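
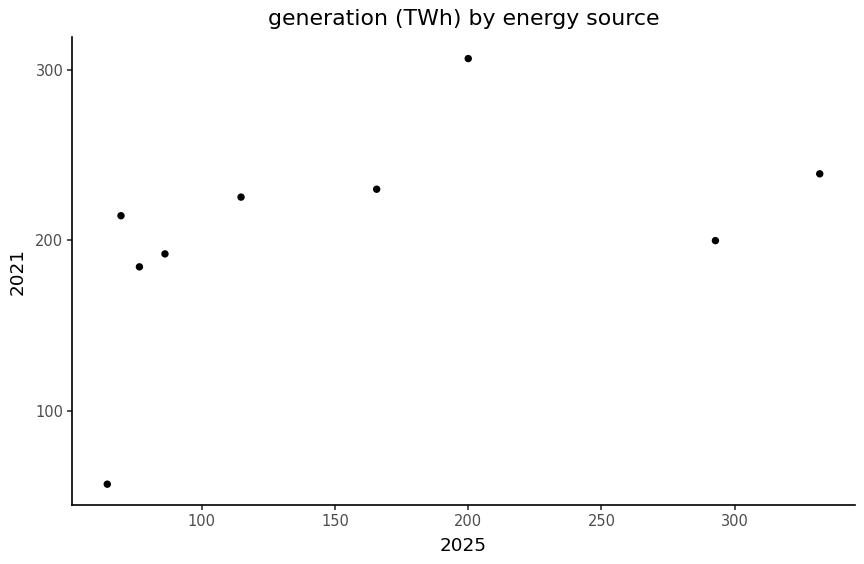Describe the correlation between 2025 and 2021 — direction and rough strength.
positive, moderate

Points are positively correlated; moderate (|r| ≈ 0.5).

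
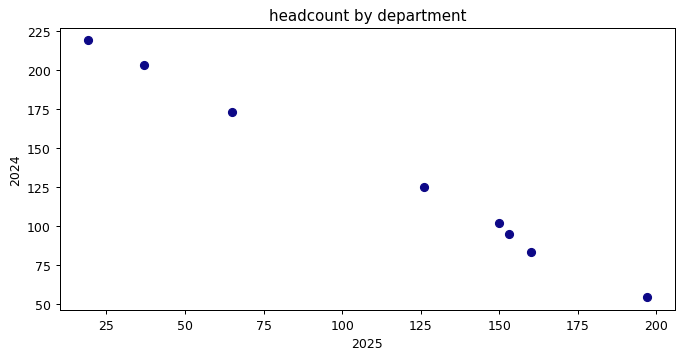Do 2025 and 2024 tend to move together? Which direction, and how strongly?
Points are negatively correlated; strong (|r| ≈ 1.0).

negative, strong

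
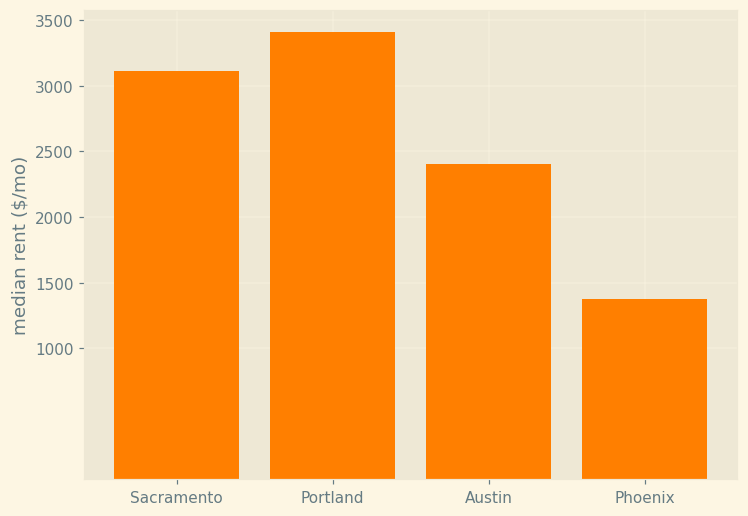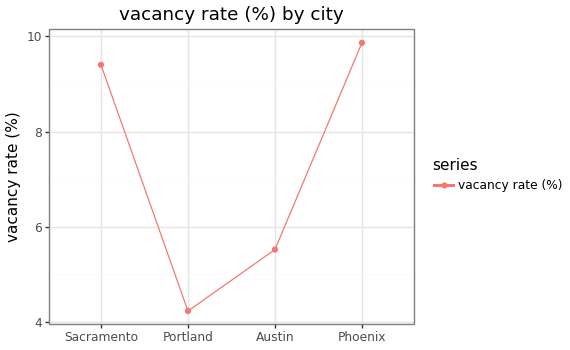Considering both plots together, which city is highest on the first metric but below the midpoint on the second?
Portland

Chart 2 median vacancy rate (%) ≈ 7; below-median cities: Portland, Austin. Among those, Portland has the highest median rent ($/mo) (≈ 3500).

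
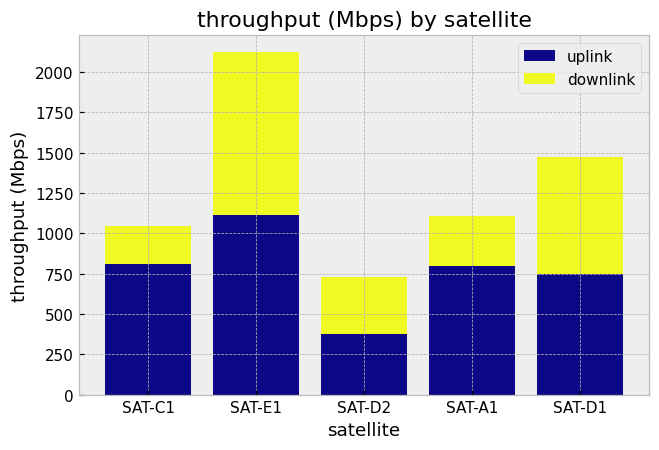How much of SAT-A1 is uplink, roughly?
≈ 800

uplink top ≈ 800, bottom ≈ 0; segment ≈ 800.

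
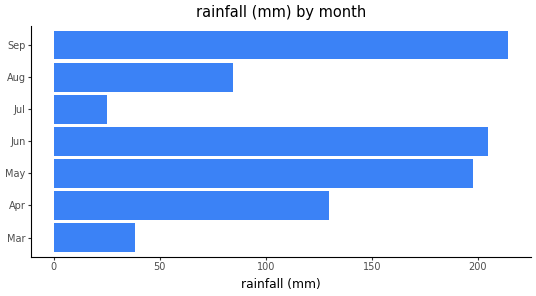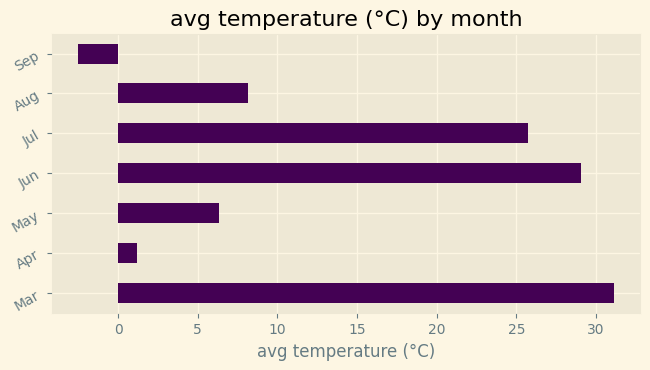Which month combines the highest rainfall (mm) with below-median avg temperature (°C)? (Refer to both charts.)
Sep

Chart 2 median avg temperature (°C) ≈ 10; below-median months: Apr, May, Sep. Among those, Sep has the highest rainfall (mm) (≈ 220).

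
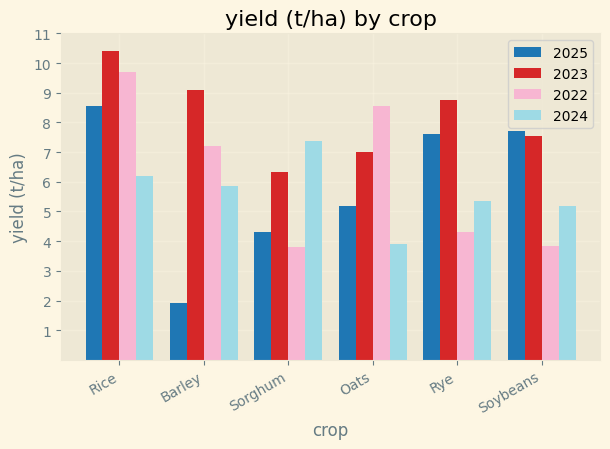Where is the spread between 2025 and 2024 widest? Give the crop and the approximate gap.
Barley, ≈ 4 t/ha

Barley: 2025 ≈ 2, 2024 ≈ 6 → gap ≈ 4. Next-largest (Sorghum) is only ≈ 3.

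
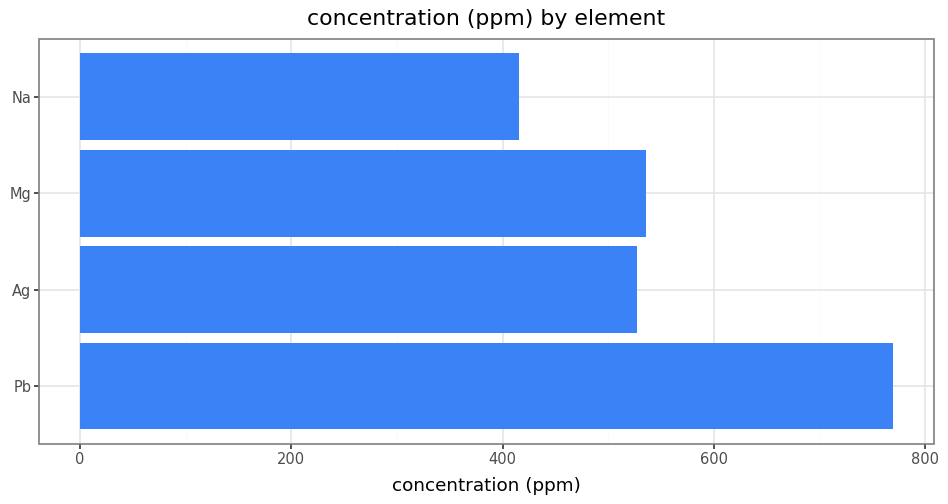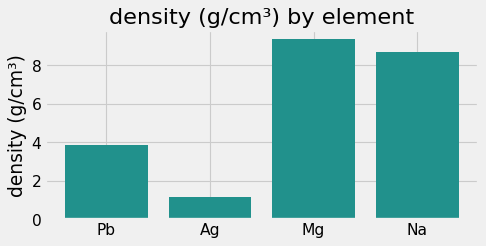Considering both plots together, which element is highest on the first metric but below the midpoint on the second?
Chart 2 median density (g/cm³) ≈ 6; below-median elements: Pb, Ag. Among those, Pb has the highest concentration (ppm) (≈ 800).

Pb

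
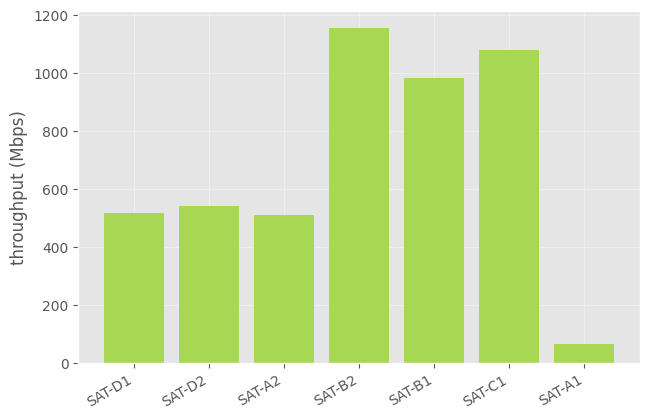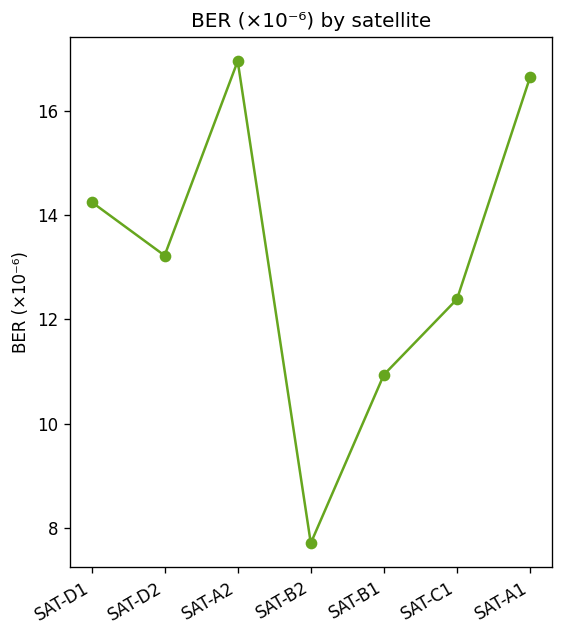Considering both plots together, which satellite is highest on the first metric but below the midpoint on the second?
Chart 2 median BER (×10⁻⁶) ≈ 14; below-median satellites: SAT-B2, SAT-B1, SAT-C1. Among those, SAT-B2 has the highest throughput (Mbps) (≈ 1200).

SAT-B2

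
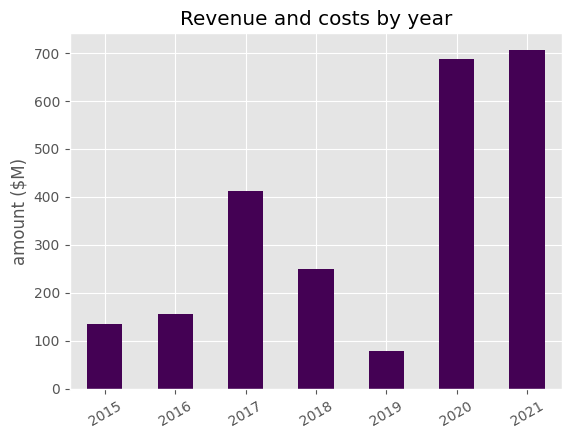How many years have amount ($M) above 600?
Above 600: 2020, 2021.

2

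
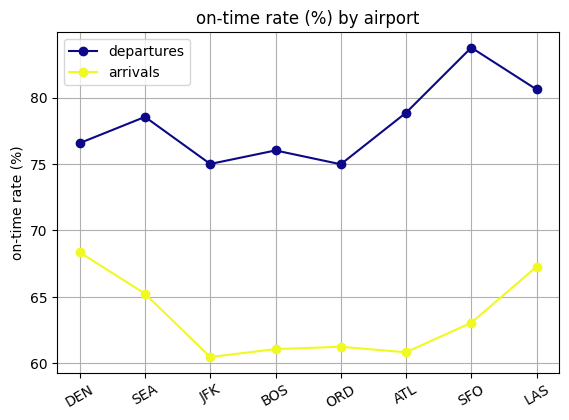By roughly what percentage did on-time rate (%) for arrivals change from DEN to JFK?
≈ -11.8%

DEN ≈ 68, JFK ≈ 60; (60 − 68) / 68 ≈ -11.8%.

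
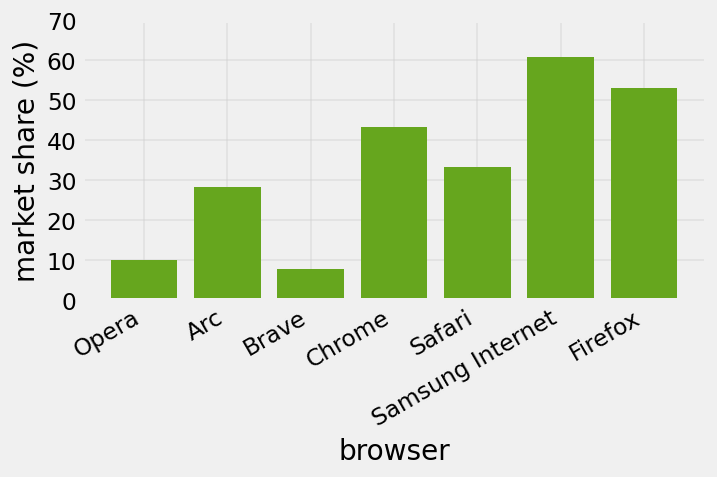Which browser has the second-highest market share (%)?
Firefox

Top 3: Samsung Internet ≈ 60, Firefox ≈ 50, Chrome ≈ 40.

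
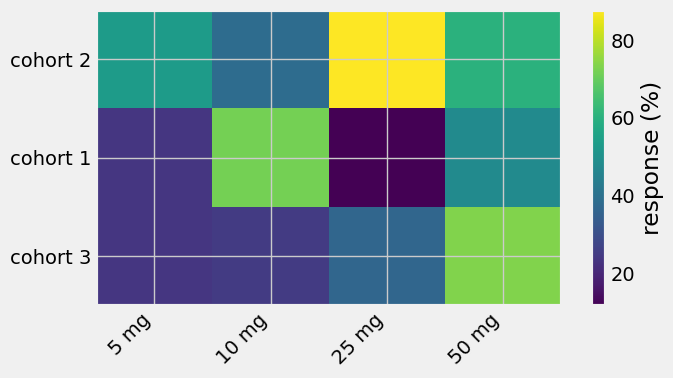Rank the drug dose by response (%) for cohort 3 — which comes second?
Top 3 for cohort 3: 50 mg ≈ 70, 25 mg ≈ 40, 10 mg ≈ 20.

25 mg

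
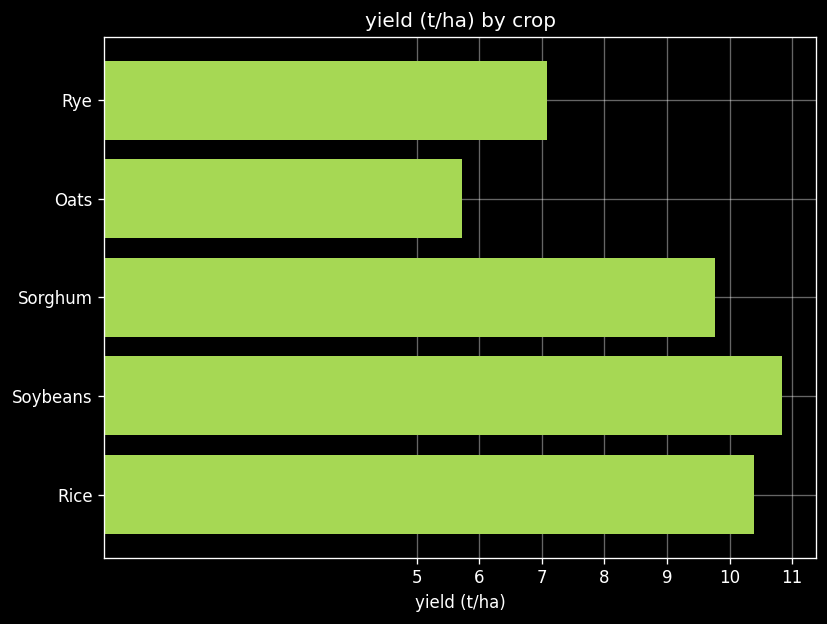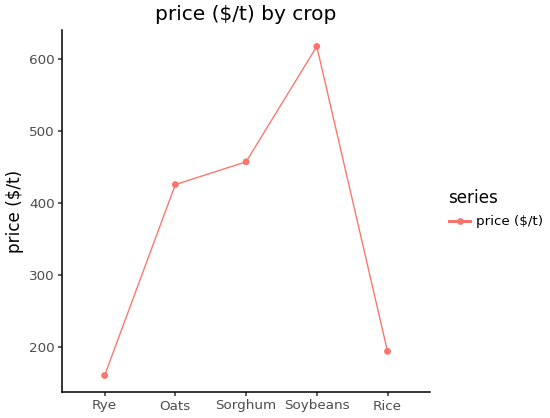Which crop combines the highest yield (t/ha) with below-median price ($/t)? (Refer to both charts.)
Chart 2 median price ($/t) ≈ 400; below-median crops: Rye, Rice. Among those, Rice has the highest yield (t/ha) (≈ 10).

Rice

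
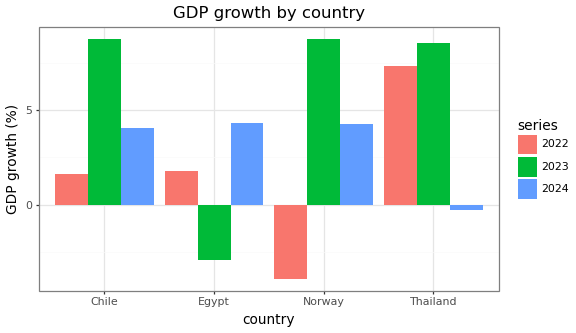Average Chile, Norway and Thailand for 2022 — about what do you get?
(2 + -4 + 8) / 3 ≈ 2.

≈ 2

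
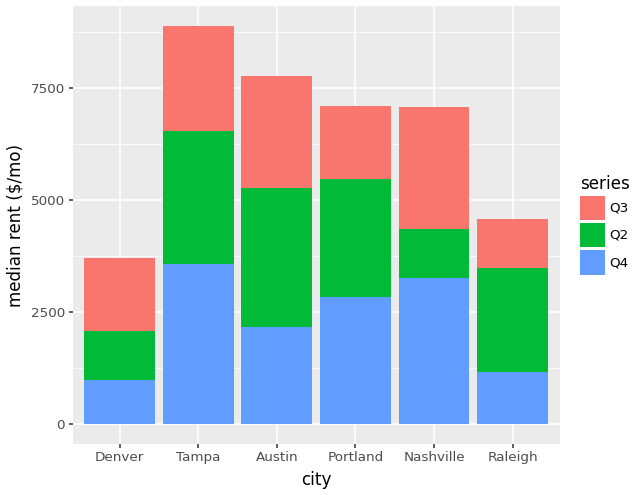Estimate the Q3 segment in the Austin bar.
≈ 3000

Q3 top ≈ 8000, bottom ≈ 5000; segment ≈ 3000.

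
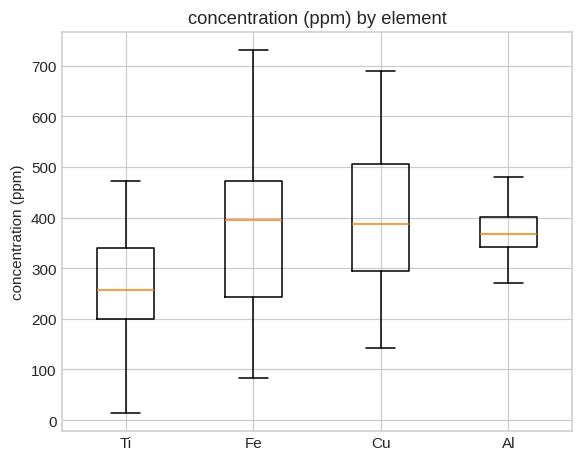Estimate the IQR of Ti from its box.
≈ 140

Q3 ≈ 340, Q1 ≈ 200; IQR ≈ 140.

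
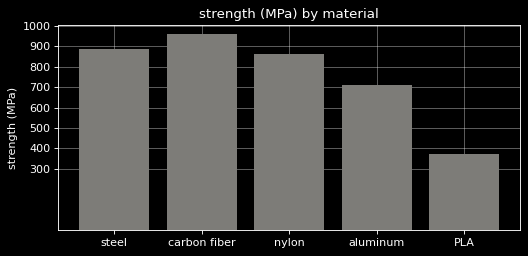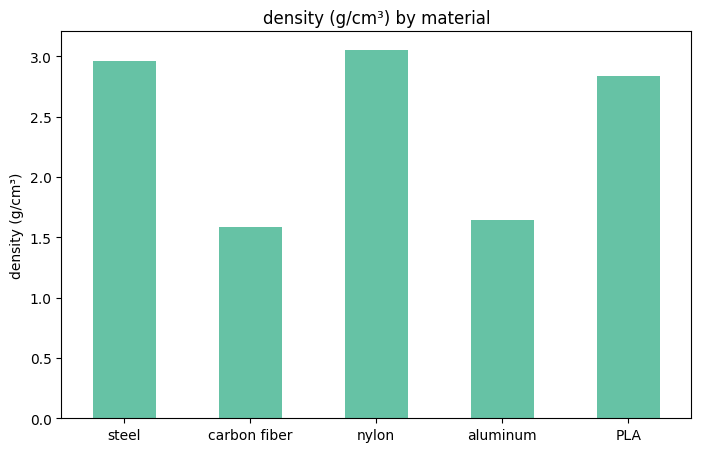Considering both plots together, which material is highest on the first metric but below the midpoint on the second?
carbon fiber

Chart 2 median density (g/cm³) ≈ 3; below-median materials: carbon fiber, aluminum. Among those, carbon fiber has the highest strength (MPa) (≈ 1000).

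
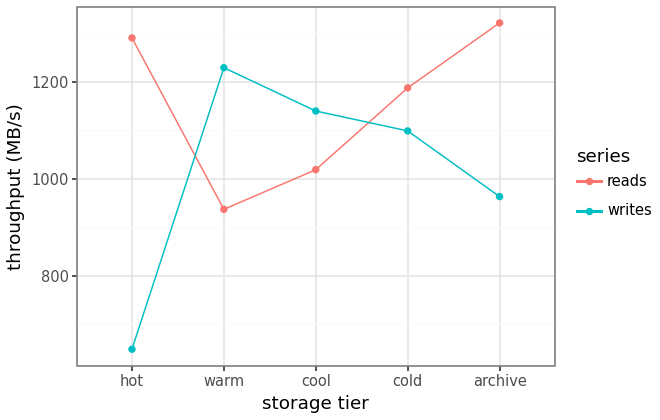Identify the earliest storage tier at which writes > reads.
warm

hot: writes ≈ 600 vs reads ≈ 1300 (not yet); warm: writes ≈ 1200 vs reads ≈ 900 (first crossover).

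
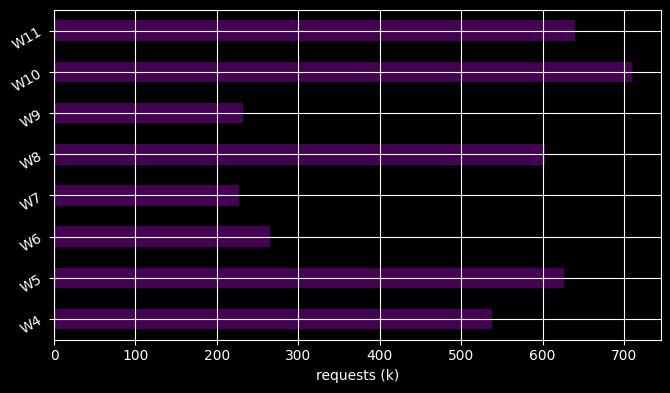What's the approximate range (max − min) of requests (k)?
Max W10 ≈ 700, min W7 ≈ 200; range ≈ 500.

≈ 500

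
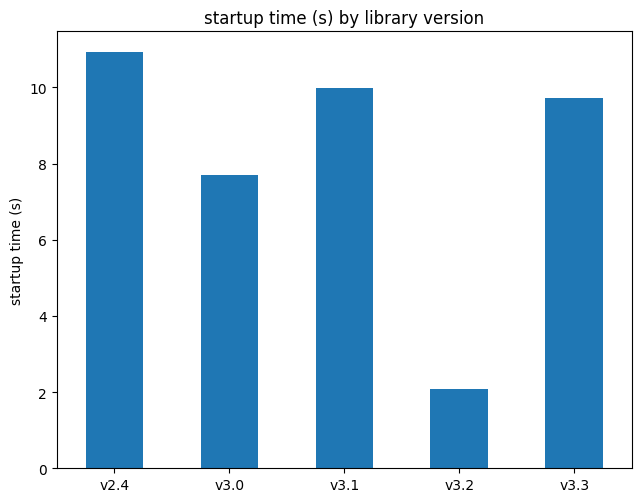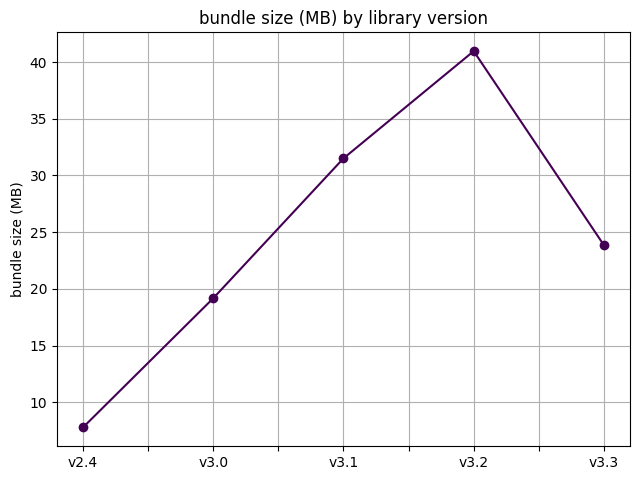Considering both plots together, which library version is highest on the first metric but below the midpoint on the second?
Chart 2 median bundle size (MB) ≈ 25; below-median library versions: v2.4, v3.0. Among those, v2.4 has the highest startup time (s) (≈ 10).

v2.4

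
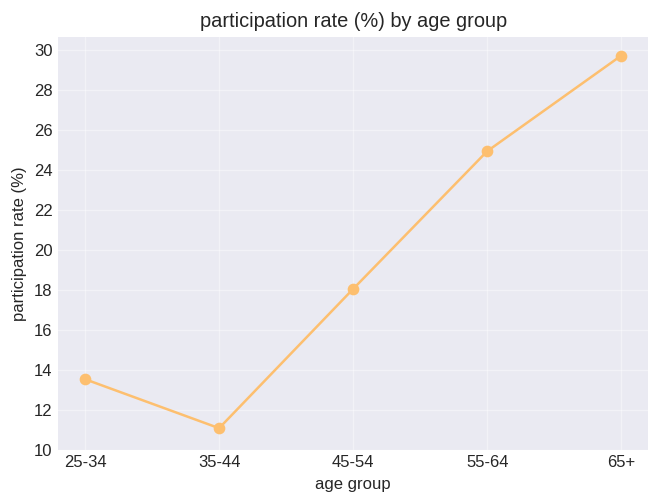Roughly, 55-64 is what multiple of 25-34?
55-64 ≈ 24, 25-34 ≈ 14; 24/14 ≈ 1.71.

≈ 1.71×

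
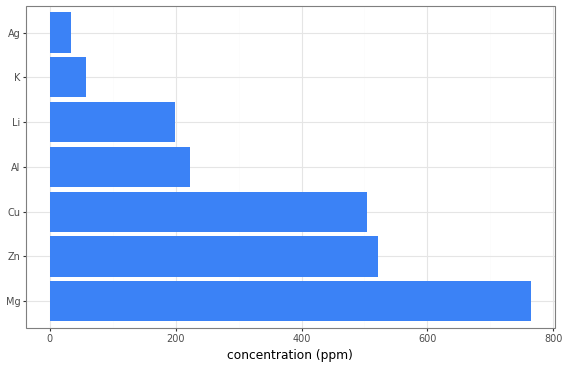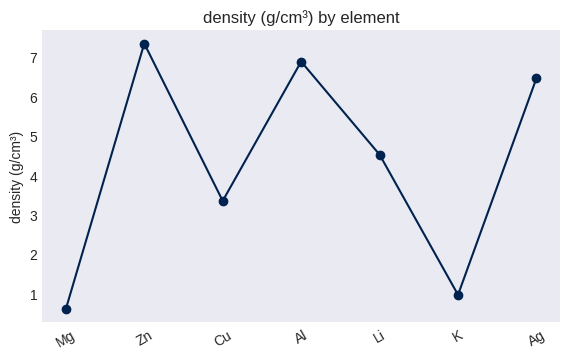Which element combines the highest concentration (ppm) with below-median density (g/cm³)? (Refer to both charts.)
Mg

Chart 2 median density (g/cm³) ≈ 5; below-median elements: Mg, Cu, K. Among those, Mg has the highest concentration (ppm) (≈ 800).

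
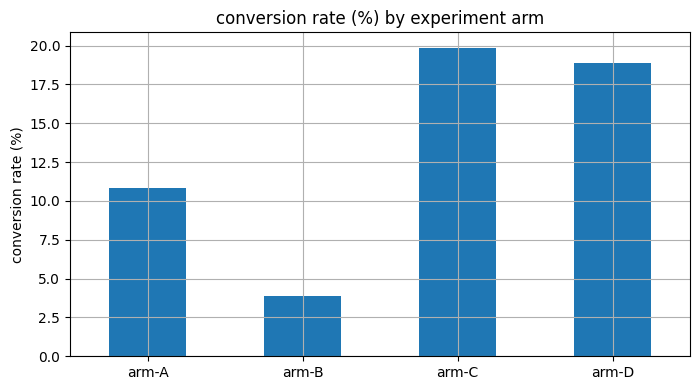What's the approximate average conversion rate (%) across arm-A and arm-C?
(10 + 20) / 2 ≈ 15.

≈ 15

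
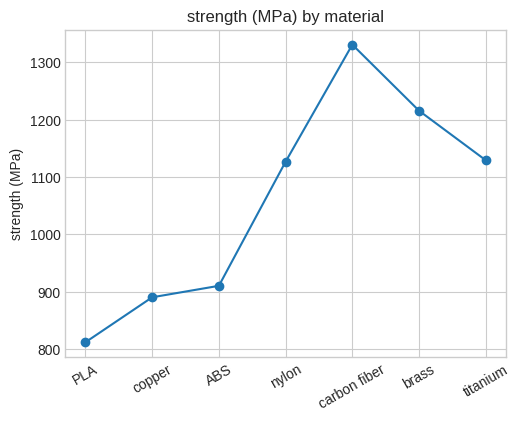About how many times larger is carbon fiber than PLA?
≈ 1.69×

carbon fiber ≈ 1350, PLA ≈ 800; 1350/800 ≈ 1.69.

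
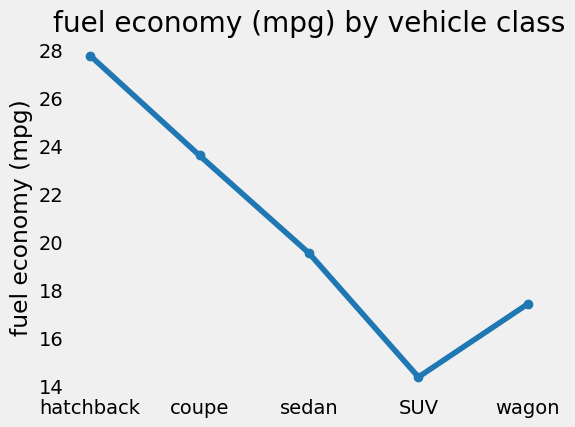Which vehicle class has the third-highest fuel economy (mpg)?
Top 4: hatchback ≈ 28, coupe ≈ 24, sedan ≈ 20, wagon ≈ 18.

sedan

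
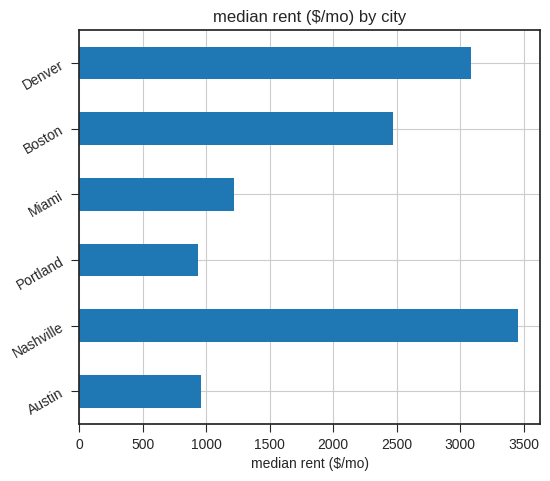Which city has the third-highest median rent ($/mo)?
Top 4: Nashville ≈ 3500, Denver ≈ 3000, Boston ≈ 2500, Miami ≈ 1000.

Boston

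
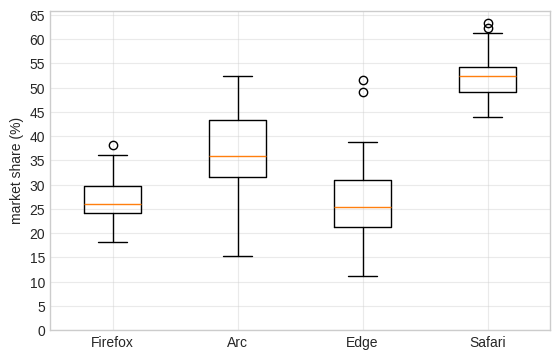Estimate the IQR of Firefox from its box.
≈ 5

Q3 ≈ 30, Q1 ≈ 25; IQR ≈ 5.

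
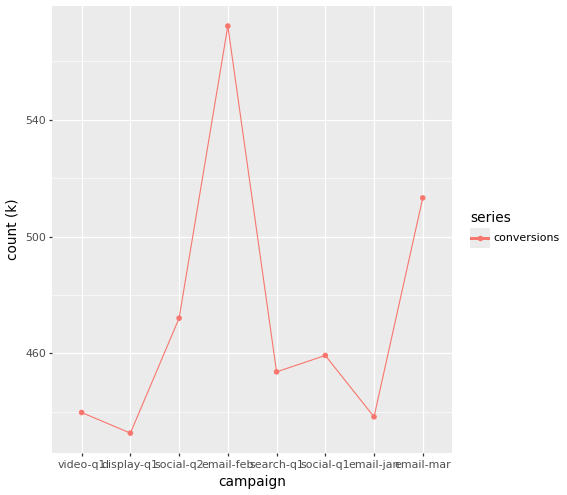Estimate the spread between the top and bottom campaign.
Max email-feb ≈ 580, min display-q1 ≈ 440; range ≈ 140.

≈ 140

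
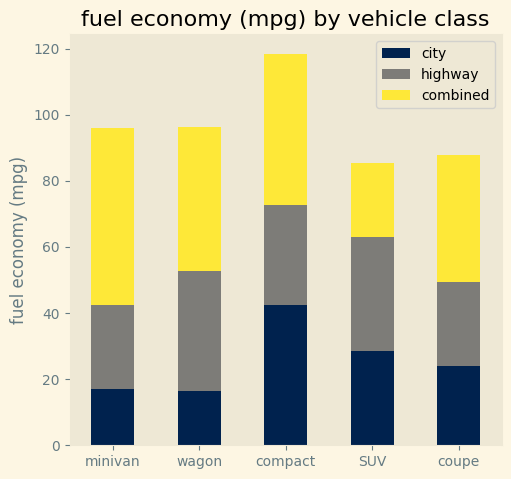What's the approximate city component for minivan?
≈ 20

city top ≈ 20, bottom ≈ 0; segment ≈ 20.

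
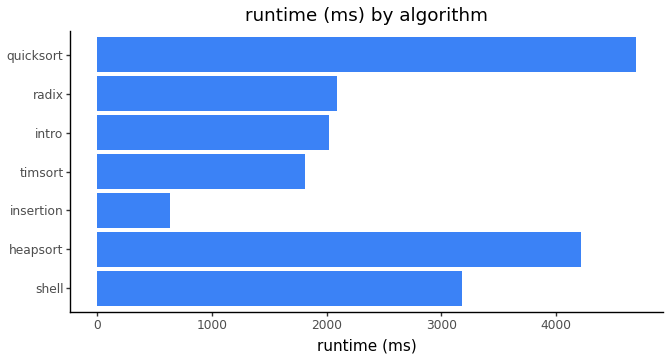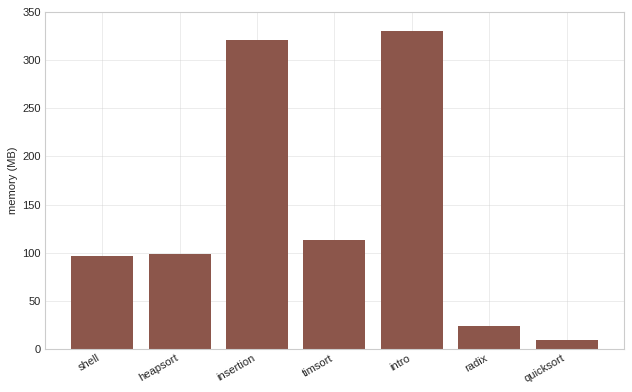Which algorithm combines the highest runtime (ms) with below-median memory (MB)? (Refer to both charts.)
quicksort

Chart 2 median memory (MB) ≈ 100; below-median algorithms: shell, radix, quicksort. Among those, quicksort has the highest runtime (ms) (≈ 4500).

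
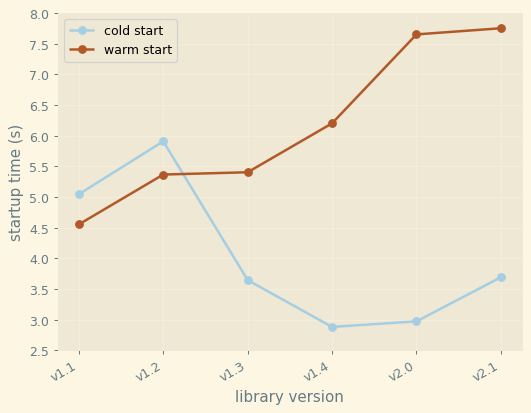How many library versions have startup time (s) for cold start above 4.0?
2

Above 4.0: v1.1, v1.2.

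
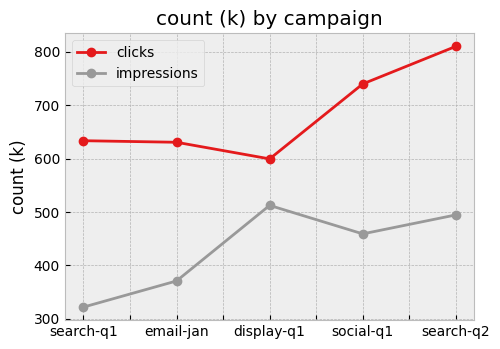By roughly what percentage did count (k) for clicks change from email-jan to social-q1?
≈ +15.4%

email-jan ≈ 650, social-q1 ≈ 750; (750 − 650) / 650 ≈ +15.4%.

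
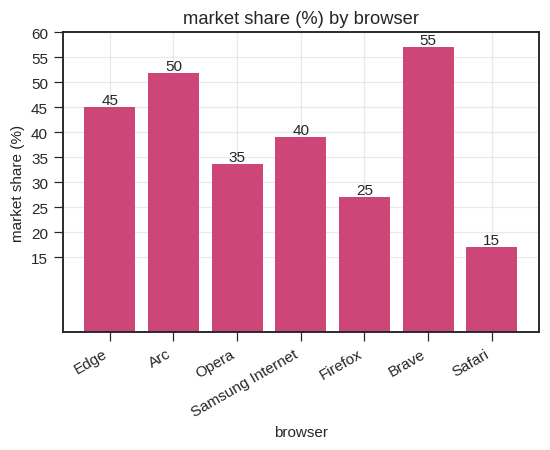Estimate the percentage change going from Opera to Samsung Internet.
Opera ≈ 35, Samsung Internet ≈ 40; (40 − 35) / 35 ≈ +14.3%.

≈ +14.3%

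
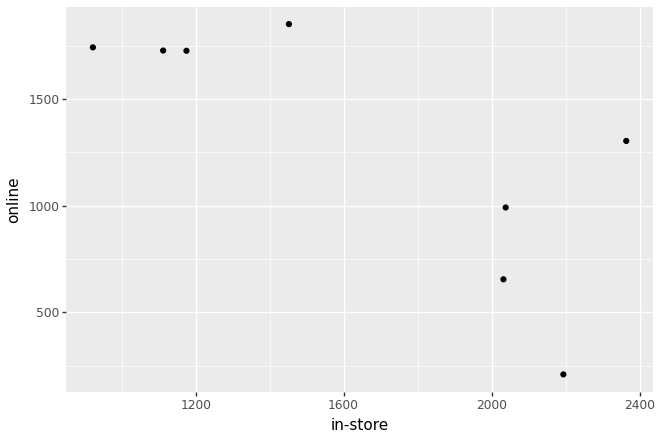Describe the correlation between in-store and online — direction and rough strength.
Points are negatively correlated; strong (|r| ≈ 0.8).

negative, strong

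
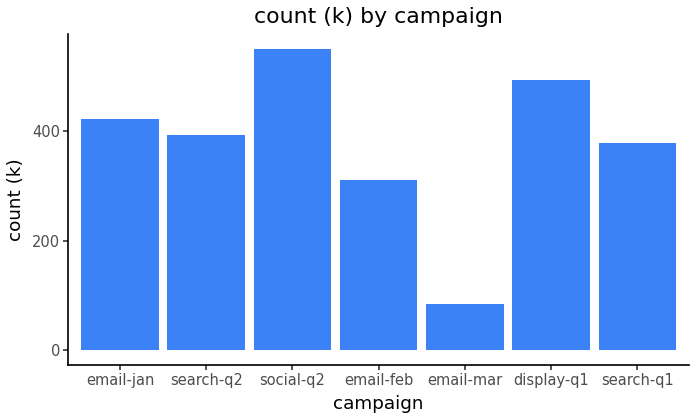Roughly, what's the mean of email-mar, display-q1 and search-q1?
(100 + 500 + 400) / 3 ≈ 333.

≈ 333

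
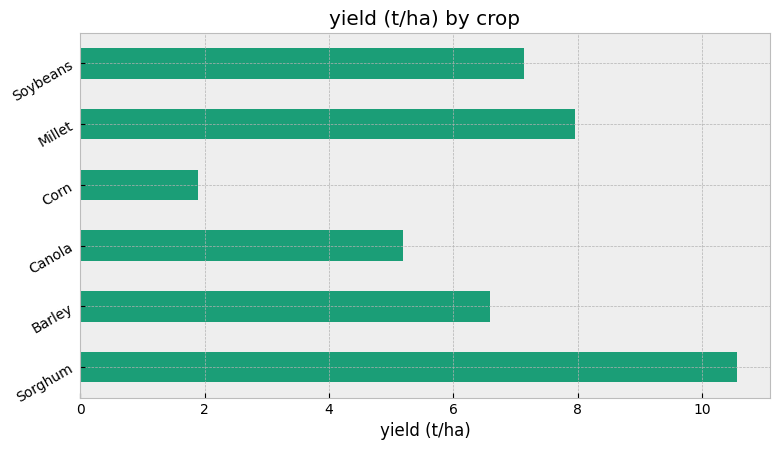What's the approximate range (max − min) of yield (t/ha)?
Max Sorghum ≈ 11, min Corn ≈ 2; range ≈ 9.

≈ 9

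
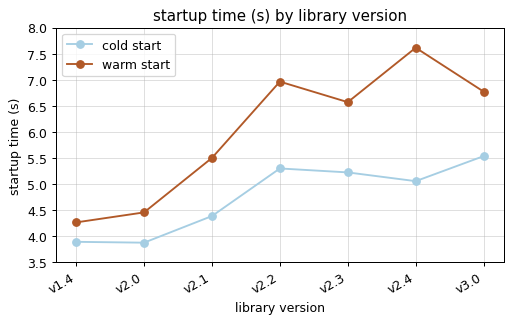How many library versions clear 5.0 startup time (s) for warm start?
Above 5.0: v2.1, v2.2, v2.3, v2.4, v3.0.

5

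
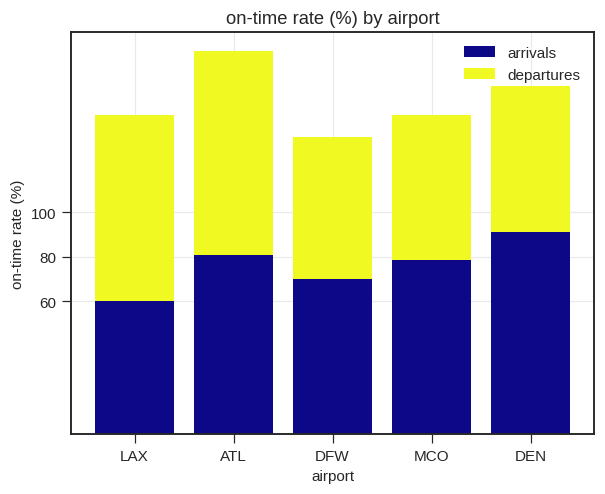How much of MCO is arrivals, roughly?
≈ 80

arrivals top ≈ 80, bottom ≈ 0; segment ≈ 80.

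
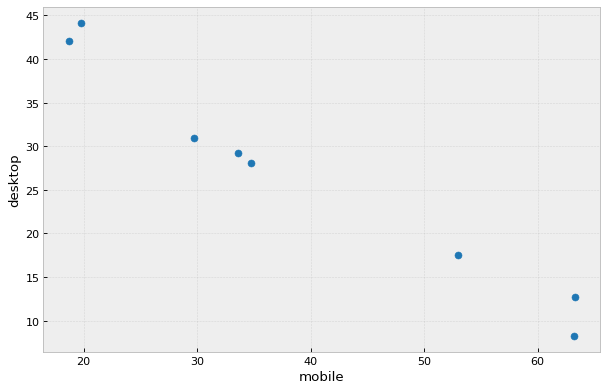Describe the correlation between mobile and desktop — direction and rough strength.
Points are negatively correlated; strong (|r| ≈ 1.0).

negative, strong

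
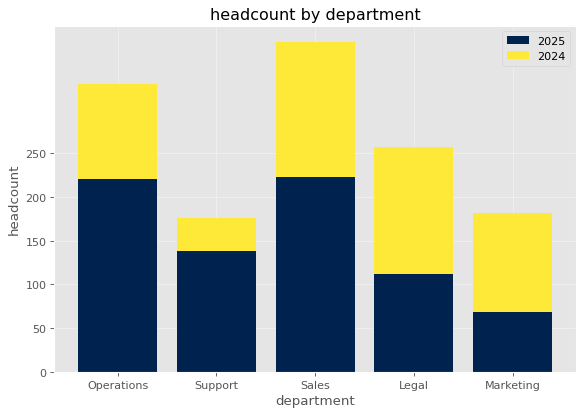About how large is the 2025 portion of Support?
2025 top ≈ 150, bottom ≈ 0; segment ≈ 150.

≈ 150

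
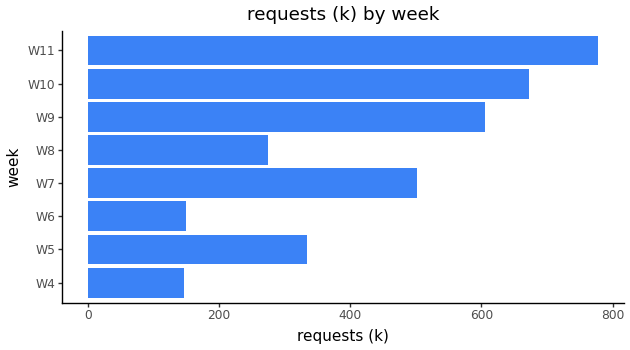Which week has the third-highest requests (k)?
W9

Top 4: W11 ≈ 800, W10 ≈ 700, W9 ≈ 600, W7 ≈ 500.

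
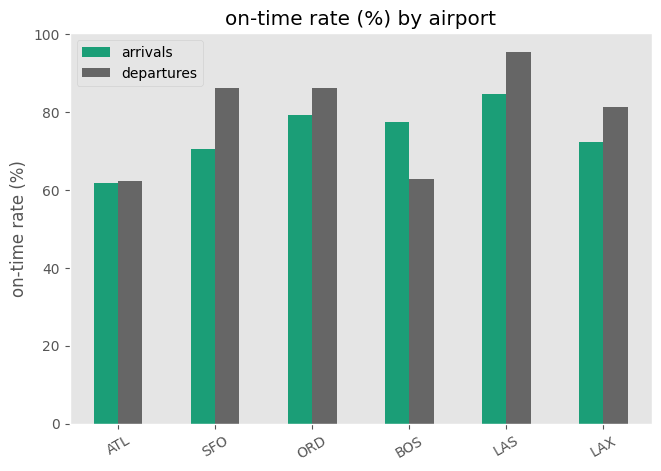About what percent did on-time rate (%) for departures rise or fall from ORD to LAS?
ORD ≈ 90, LAS ≈ 100; (100 − 90) / 90 ≈ +11.1%.

≈ +11.1%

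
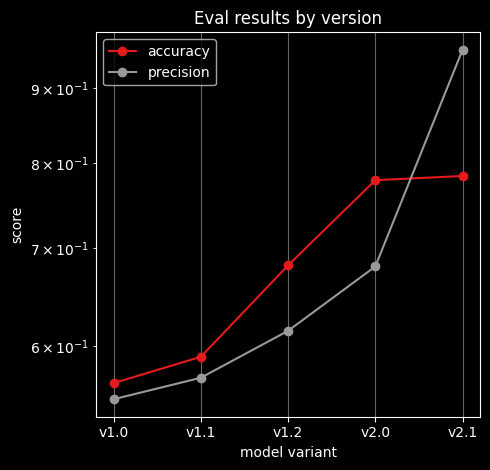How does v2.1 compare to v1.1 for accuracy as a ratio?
v2.1 ≈ 0.80, v1.1 ≈ 0.60; 0.80/0.60 ≈ 1.33.

≈ 1.33×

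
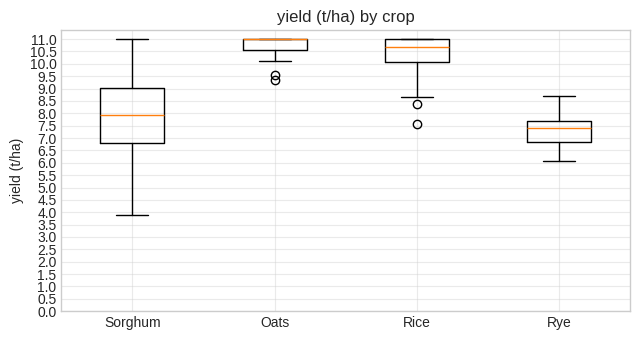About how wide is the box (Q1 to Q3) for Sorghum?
≈ 2.0

Q3 ≈ 9.0, Q1 ≈ 7.0; IQR ≈ 2.0.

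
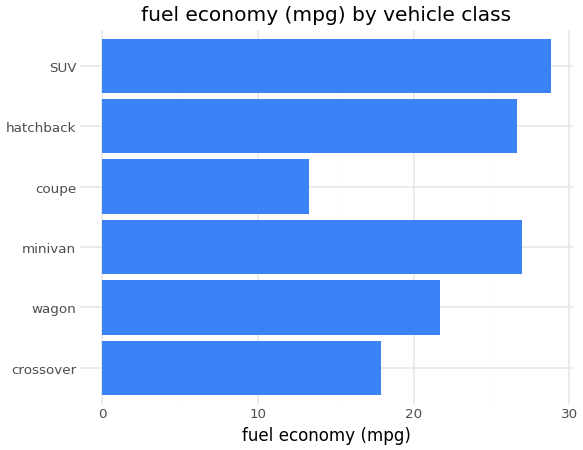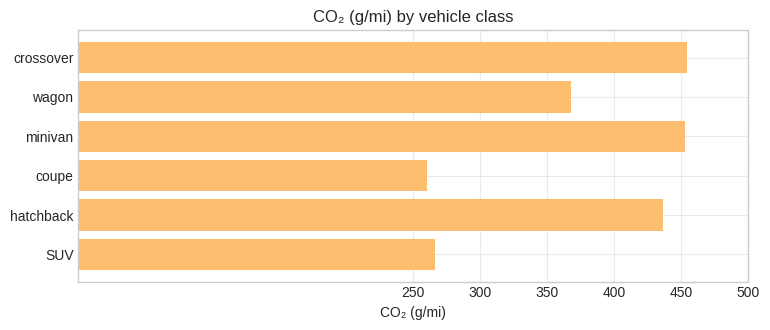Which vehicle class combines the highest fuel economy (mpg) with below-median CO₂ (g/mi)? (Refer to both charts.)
Chart 2 median CO₂ (g/mi) ≈ 400; below-median vehicle classes: wagon, coupe, SUV. Among those, SUV has the highest fuel economy (mpg) (≈ 30).

SUV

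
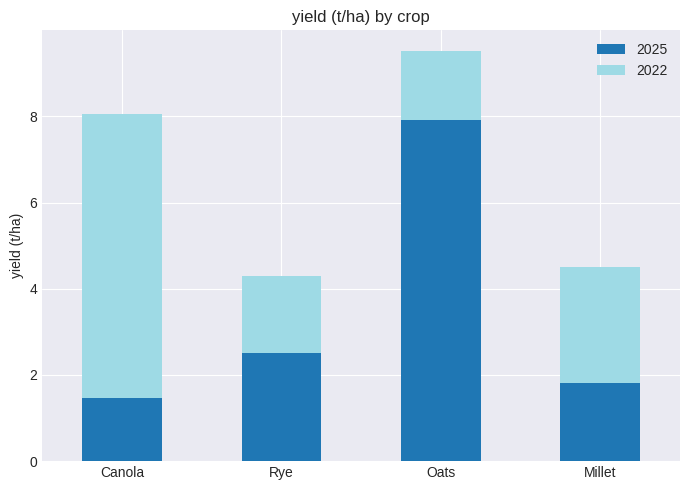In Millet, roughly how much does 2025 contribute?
≈ 2

2025 top ≈ 2, bottom ≈ 0; segment ≈ 2.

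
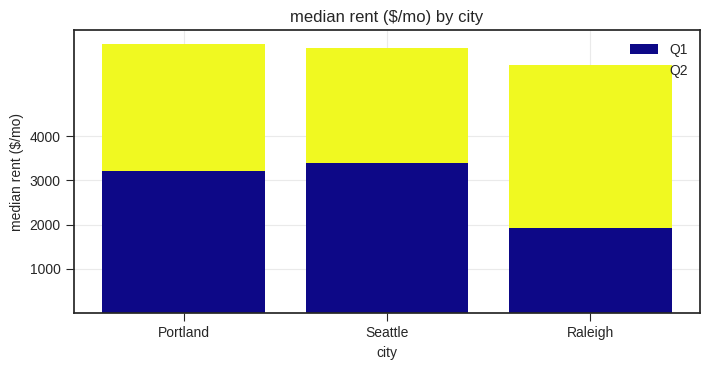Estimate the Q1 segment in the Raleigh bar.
Q1 top ≈ 2000, bottom ≈ 0; segment ≈ 2000.

≈ 2000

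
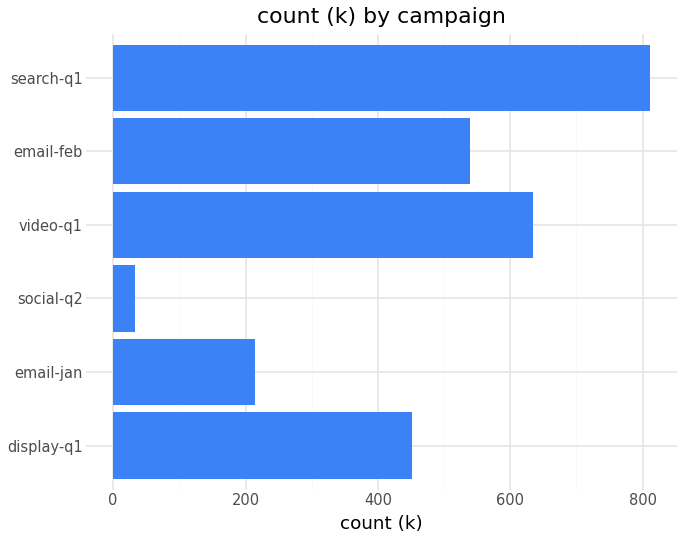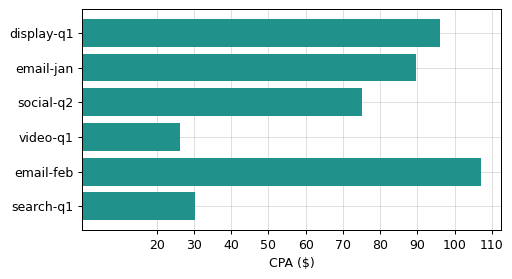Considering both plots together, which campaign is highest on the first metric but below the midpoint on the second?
Chart 2 median CPA ($) ≈ 80; below-median campaigns: social-q2, video-q1, search-q1. Among those, search-q1 has the highest count (k) (≈ 800).

search-q1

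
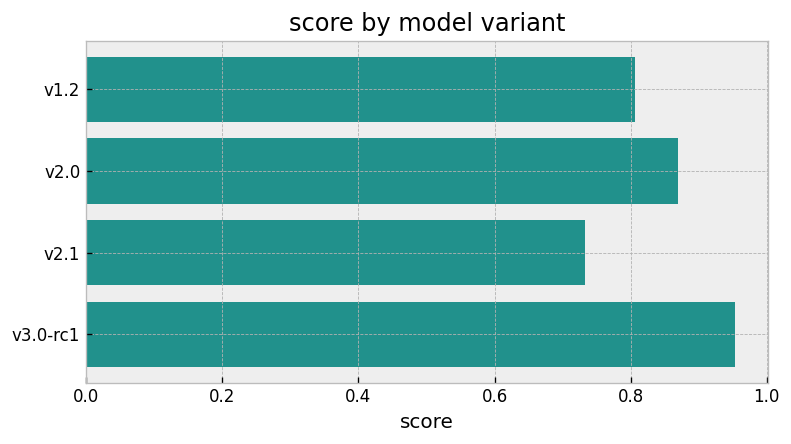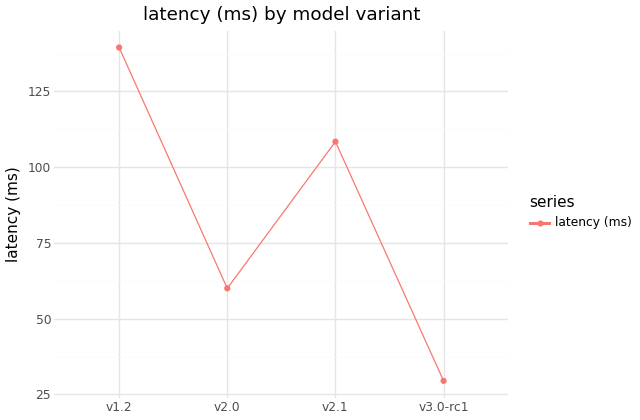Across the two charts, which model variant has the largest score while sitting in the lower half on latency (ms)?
Chart 2 median latency (ms) ≈ 80; below-median model variants: v2.0, v3.0-rc1. Among those, v3.0-rc1 has the highest score (≈ 1).

v3.0-rc1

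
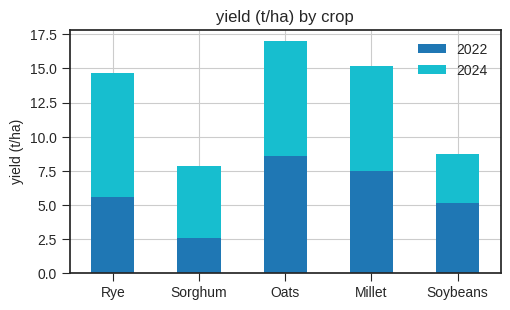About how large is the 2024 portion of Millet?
≈ 8

2024 top ≈ 16, bottom ≈ 8; segment ≈ 8.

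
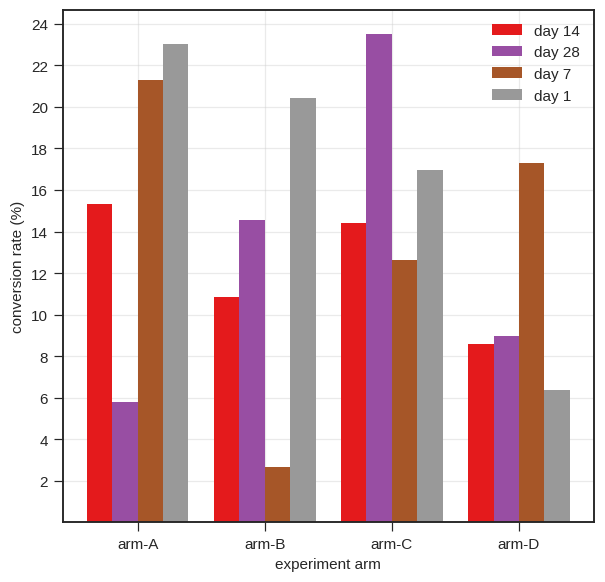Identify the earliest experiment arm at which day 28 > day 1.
arm-C

arm-B: day 28 ≈ 14 vs day 1 ≈ 20 (not yet); arm-C: day 28 ≈ 24 vs day 1 ≈ 16 (first crossover).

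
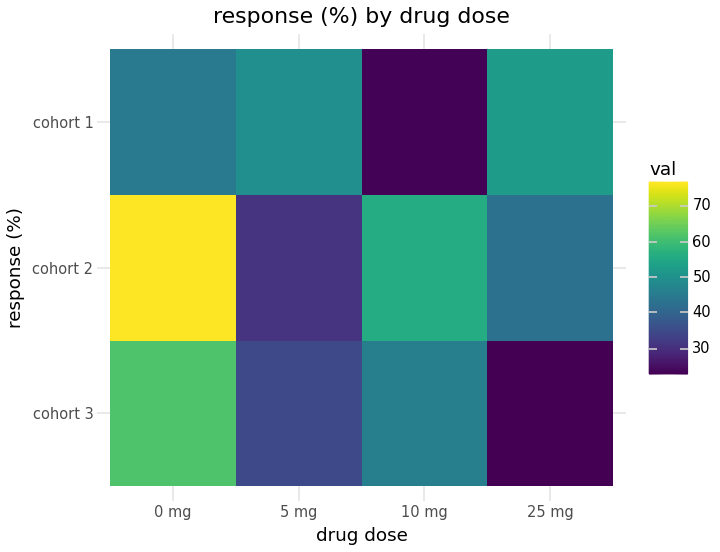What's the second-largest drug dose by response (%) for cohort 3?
Top 3 for cohort 3: 0 mg ≈ 60, 10 mg ≈ 45, 5 mg ≈ 35.

10 mg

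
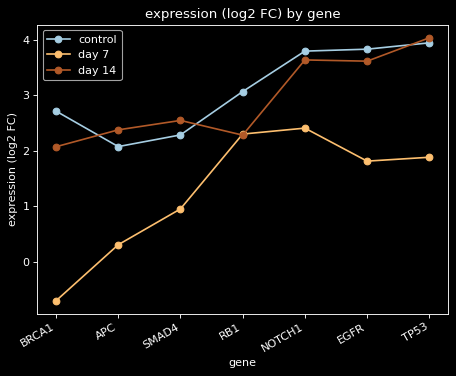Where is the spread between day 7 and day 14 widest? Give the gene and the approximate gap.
BRCA1: day 7 ≈ -0.5, day 14 ≈ 2.0 → gap ≈ 2.5. Next-largest (TP53) is only ≈ 2.0.

BRCA1, ≈ 2.5 log2 FC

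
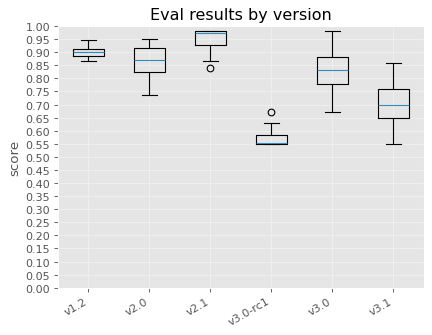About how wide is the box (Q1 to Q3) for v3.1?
Q3 ≈ 0.75, Q1 ≈ 0.65; IQR ≈ 0.10.

≈ 0.10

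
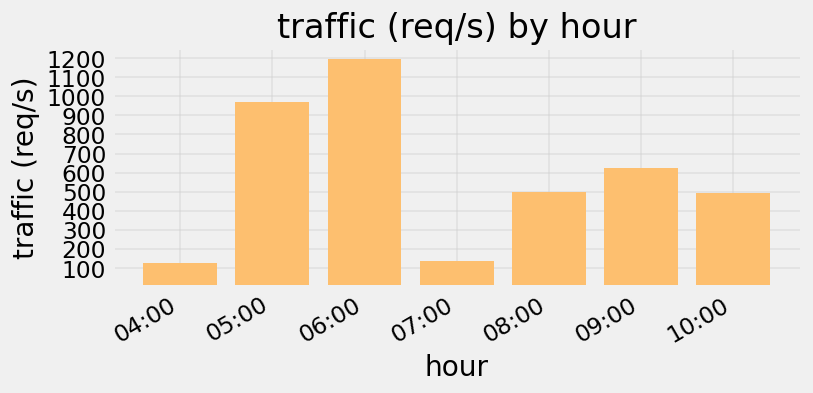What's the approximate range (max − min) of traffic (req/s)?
Max 06:00 ≈ 1200, min 04:00 ≈ 100; range ≈ 1100.

≈ 1100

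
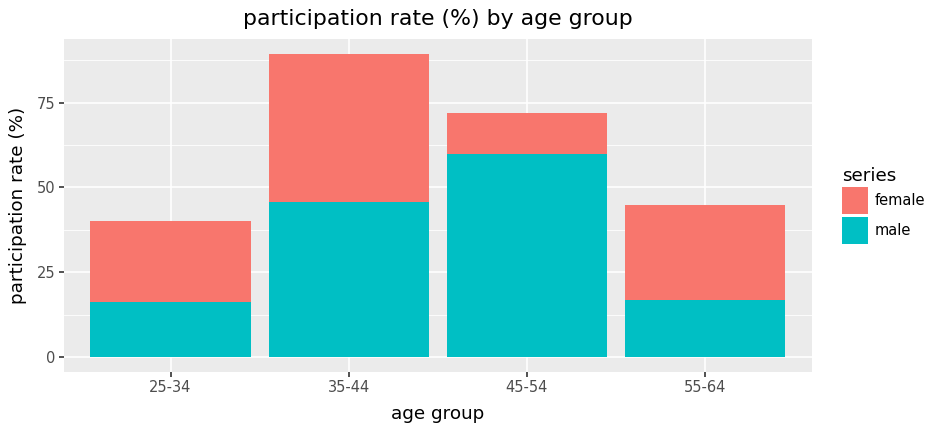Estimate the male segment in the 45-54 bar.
≈ 60

male top ≈ 60, bottom ≈ 0; segment ≈ 60.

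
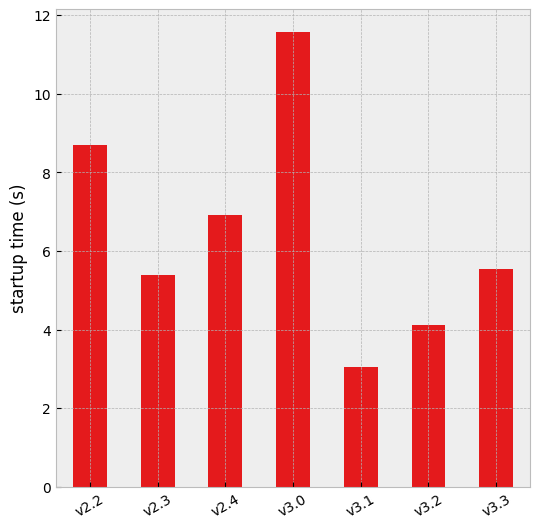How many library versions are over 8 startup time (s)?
2

Above 8: v2.2, v3.0.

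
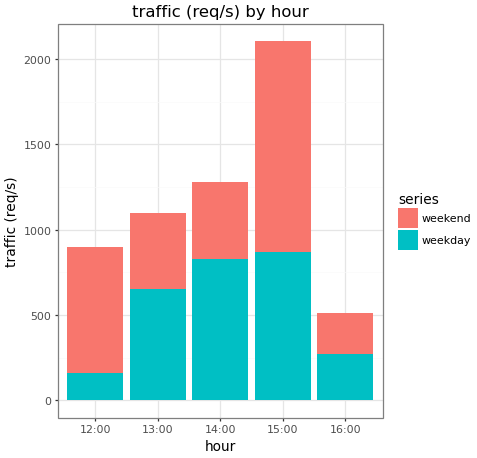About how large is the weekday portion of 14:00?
weekday top ≈ 800, bottom ≈ 0; segment ≈ 800.

≈ 800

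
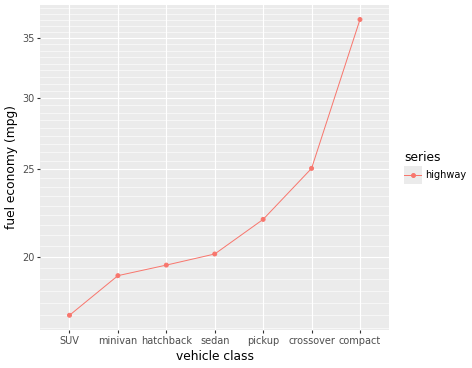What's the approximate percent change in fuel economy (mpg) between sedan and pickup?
≈ +10%

sedan ≈ 20, pickup ≈ 22; (22 − 20) / 20 ≈ +10%.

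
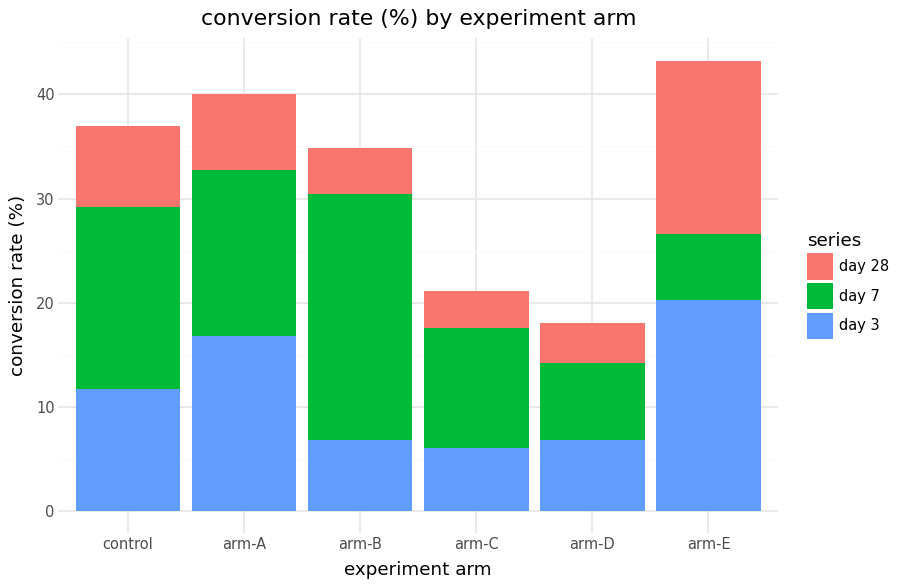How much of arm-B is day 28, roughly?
≈ 5

day 28 top ≈ 35, bottom ≈ 30; segment ≈ 5.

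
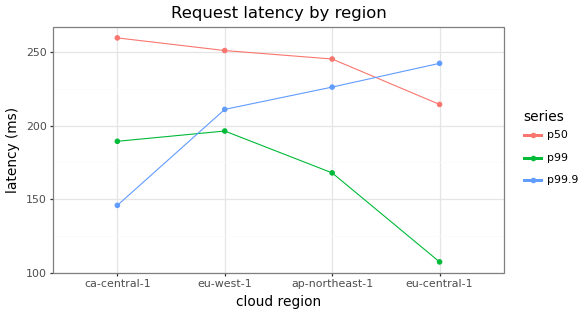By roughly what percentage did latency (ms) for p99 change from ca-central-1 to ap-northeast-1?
≈ -11.1%

ca-central-1 ≈ 180, ap-northeast-1 ≈ 160; (160 − 180) / 180 ≈ -11.1%.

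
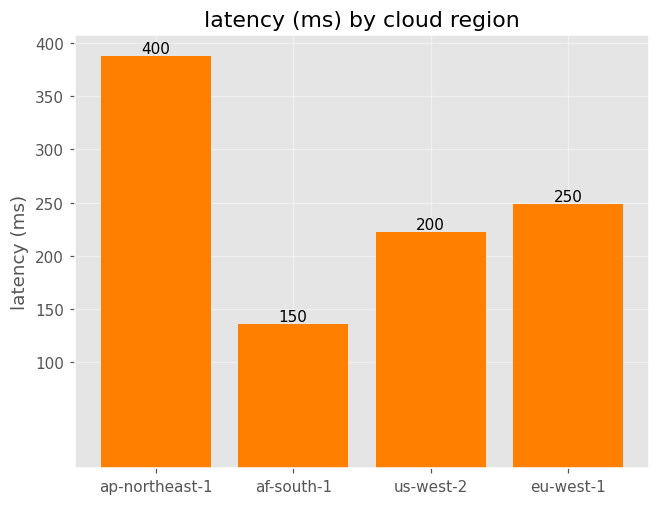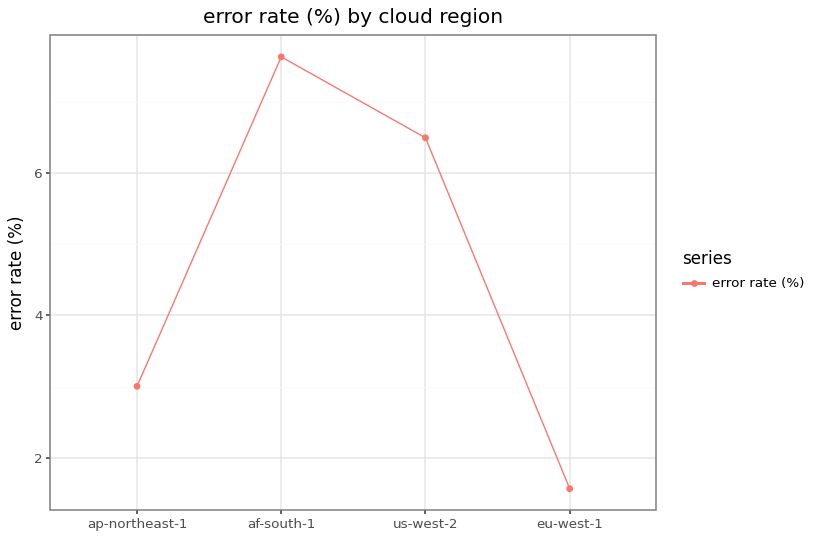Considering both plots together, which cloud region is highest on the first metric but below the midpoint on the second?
Chart 2 median error rate (%) ≈ 5; below-median cloud regions: ap-northeast-1, eu-west-1. Among those, ap-northeast-1 has the highest latency (ms) (≈ 400).

ap-northeast-1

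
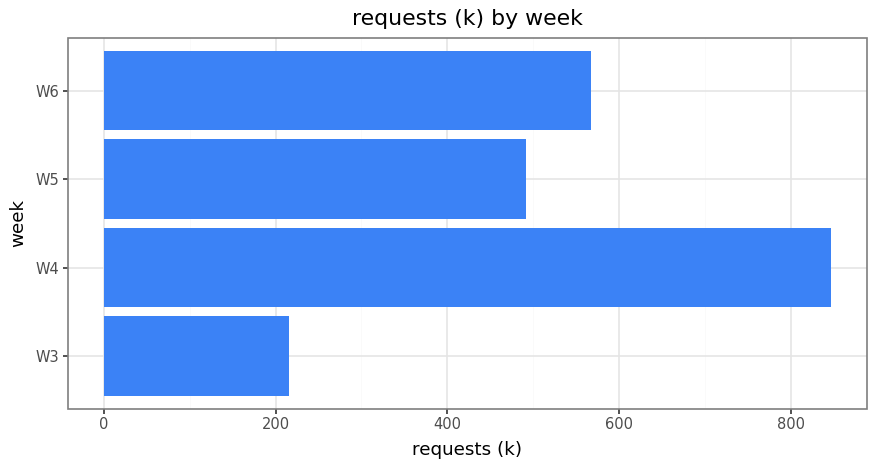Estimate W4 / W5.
W4 ≈ 800, W5 ≈ 500; 800/500 ≈ 1.6.

≈ 1.6×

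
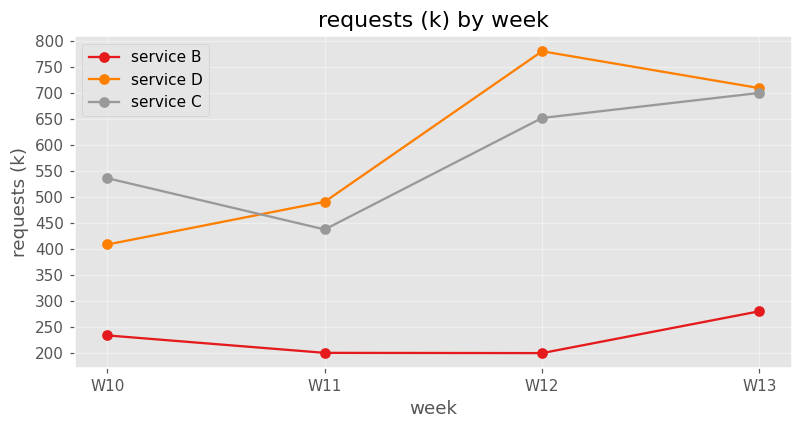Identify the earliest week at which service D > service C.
W10: service D ≈ 400 vs service C ≈ 550 (not yet); W11: service D ≈ 500 vs service C ≈ 450 (first crossover).

W11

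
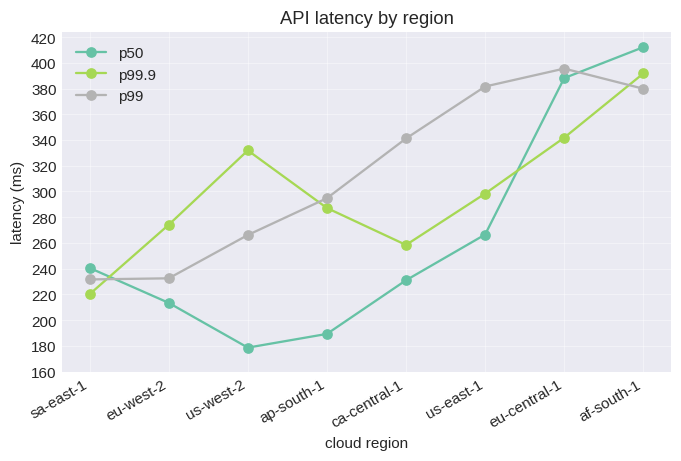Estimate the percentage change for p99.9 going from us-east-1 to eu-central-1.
≈ +13.3%

us-east-1 ≈ 300, eu-central-1 ≈ 340; (340 − 300) / 300 ≈ +13.3%.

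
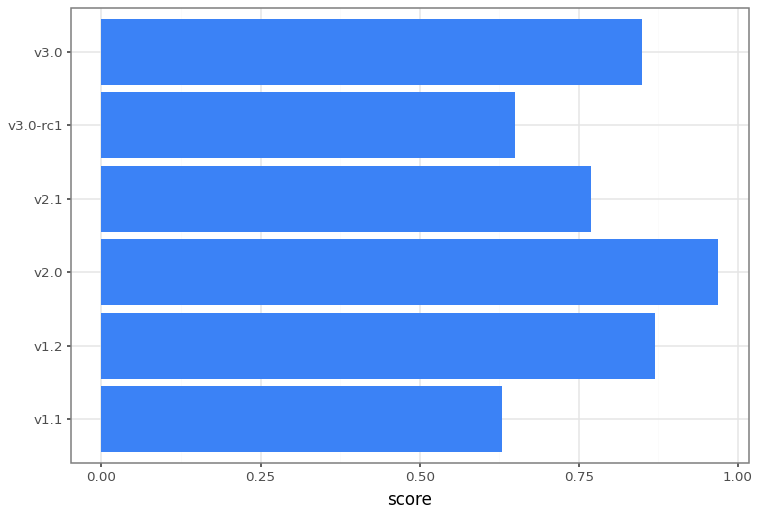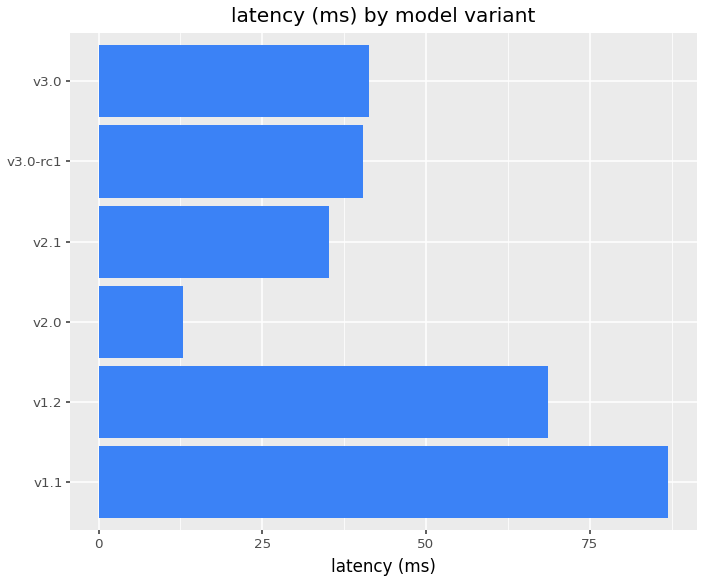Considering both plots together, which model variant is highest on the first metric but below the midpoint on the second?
Chart 2 median latency (ms) ≈ 40; below-median model variants: v2.0, v2.1, v3.0-rc1. Among those, v2.0 has the highest score (≈ 1).

v2.0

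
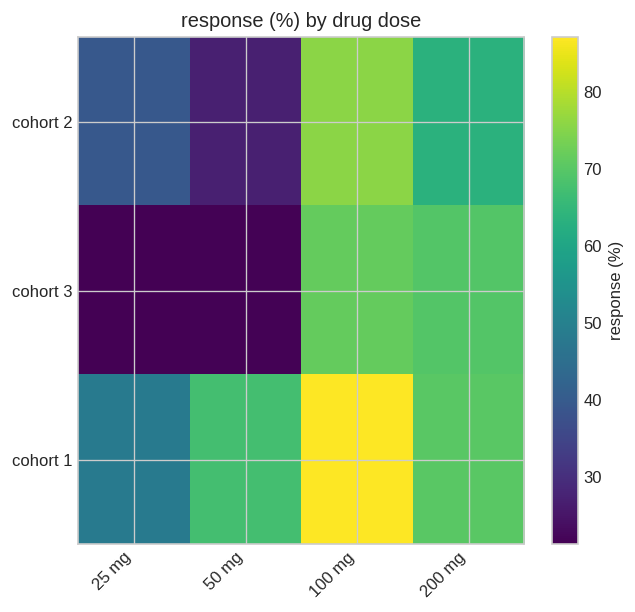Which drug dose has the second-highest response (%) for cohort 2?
Top 3 for cohort 2: 100 mg ≈ 80, 200 mg ≈ 60, 25 mg ≈ 40.

200 mg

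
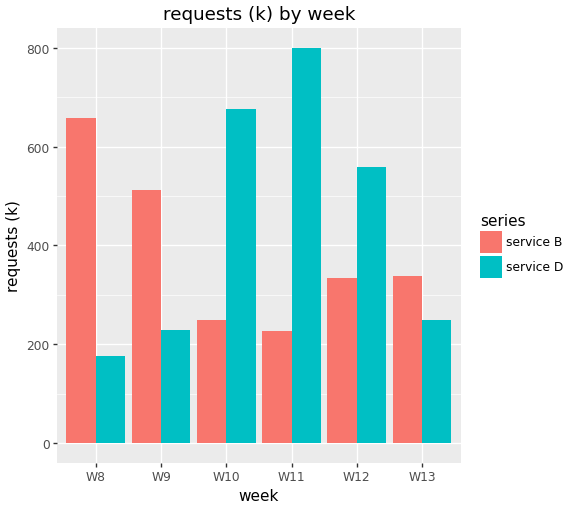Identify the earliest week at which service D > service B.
W9: service D ≈ 200 vs service B ≈ 500 (not yet); W10: service D ≈ 700 vs service B ≈ 200 (first crossover).

W10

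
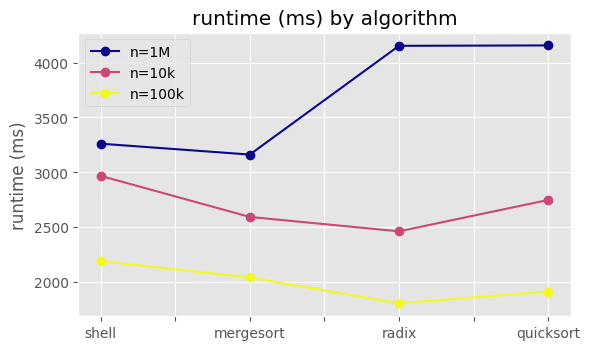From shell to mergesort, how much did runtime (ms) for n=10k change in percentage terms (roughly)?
shell ≈ 3000, mergesort ≈ 2600; (2600 − 3000) / 3000 ≈ -13.3%.

≈ -13.3%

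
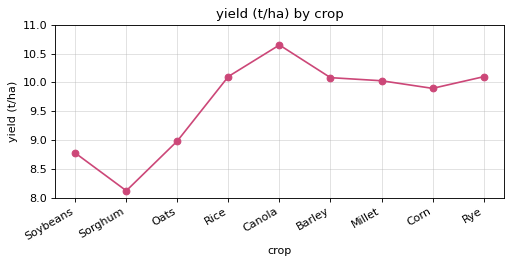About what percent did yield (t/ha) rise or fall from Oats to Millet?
Oats ≈ 9.0, Millet ≈ 10.0; (10.0 − 9.0) / 9.0 ≈ +11.1%.

≈ +11.1%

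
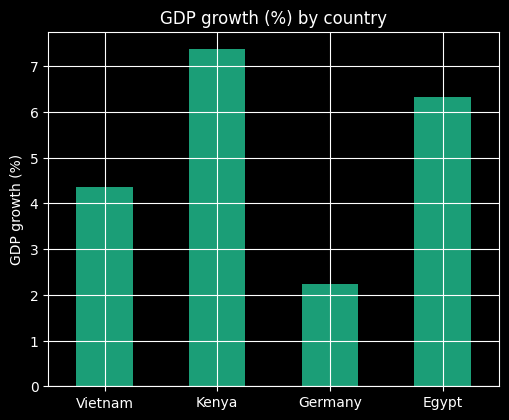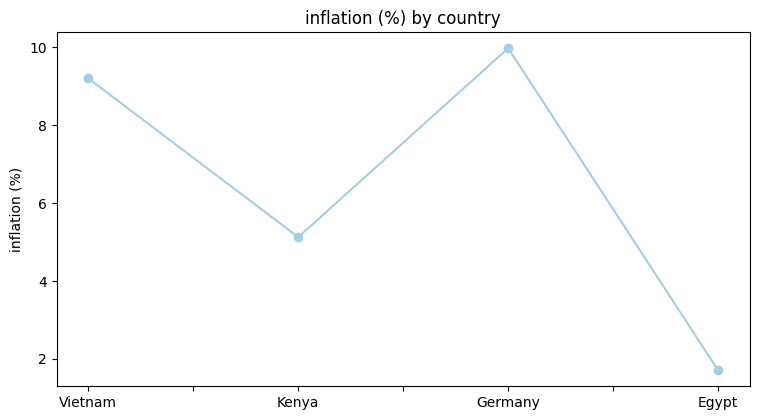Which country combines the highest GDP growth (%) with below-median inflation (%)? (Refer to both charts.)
Chart 2 median inflation (%) ≈ 7; below-median countries: Kenya, Egypt. Among those, Kenya has the highest GDP growth (%) (≈ 7).

Kenya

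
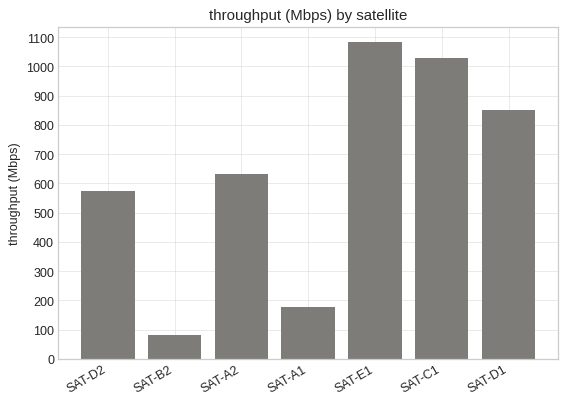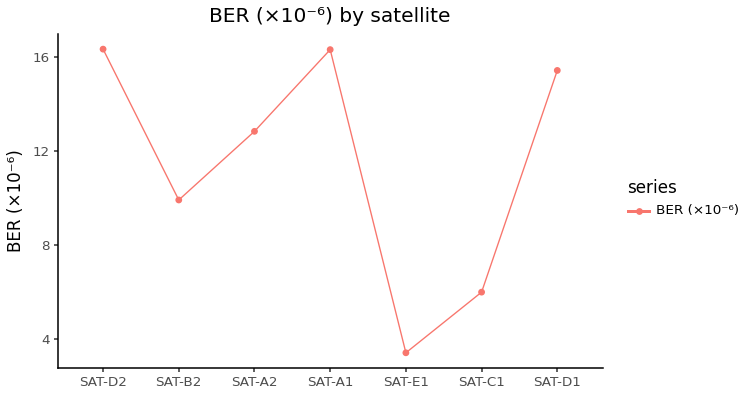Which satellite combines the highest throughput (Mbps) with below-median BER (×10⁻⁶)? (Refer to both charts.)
Chart 2 median BER (×10⁻⁶) ≈ 12; below-median satellites: SAT-B2, SAT-E1, SAT-C1. Among those, SAT-E1 has the highest throughput (Mbps) (≈ 1100).

SAT-E1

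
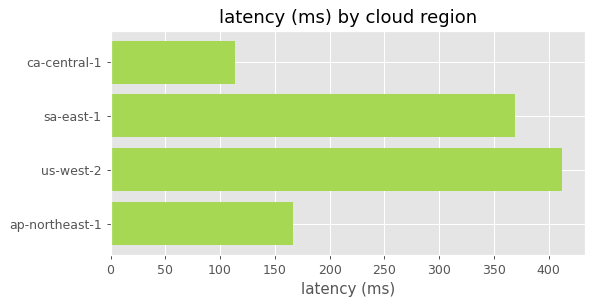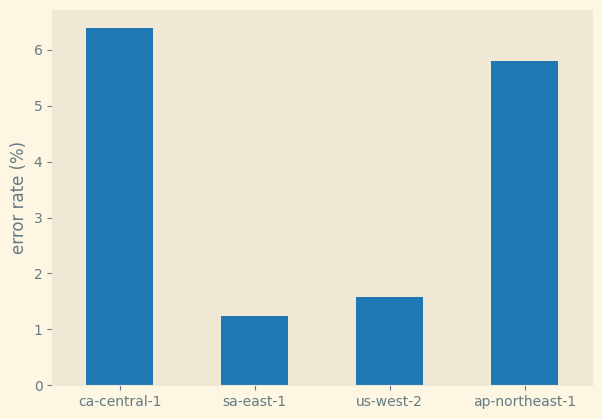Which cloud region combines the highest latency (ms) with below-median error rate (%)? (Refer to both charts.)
us-west-2

Chart 2 median error rate (%) ≈ 4; below-median cloud regions: sa-east-1, us-west-2. Among those, us-west-2 has the highest latency (ms) (≈ 400).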